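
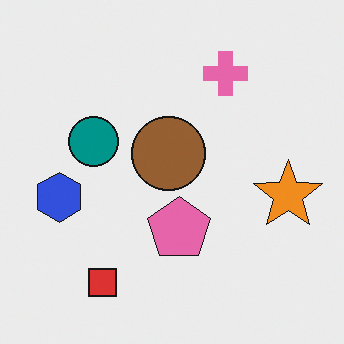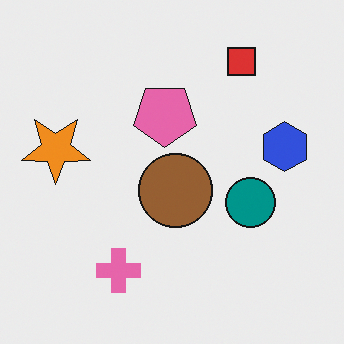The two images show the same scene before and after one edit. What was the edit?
It was rotated 180°.

The red square sits in the bottom-left of the first image and the top-right of the second — consistent with a whole-image 180° rotation.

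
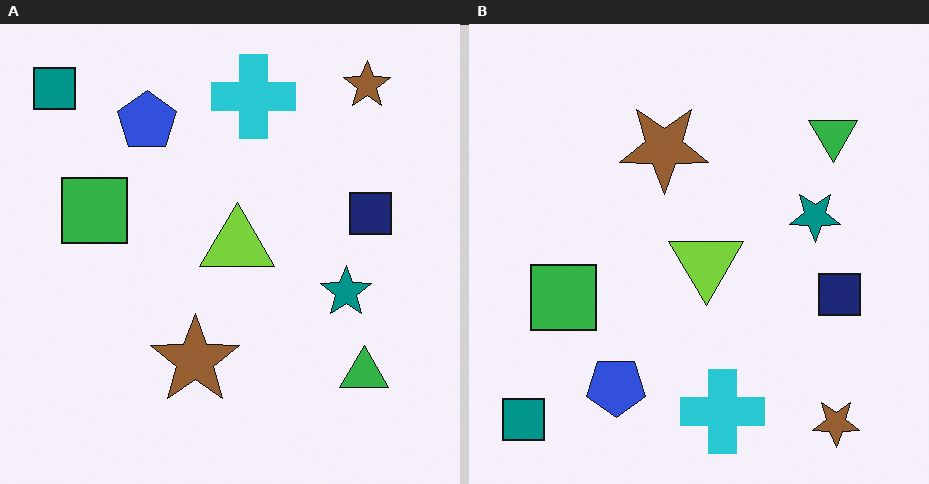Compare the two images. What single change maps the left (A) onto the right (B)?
This is the original image flipped vertically (top ↔ bottom).

The teal square is in the top-left of the left (A) image and the bottom-left of the right (B) — shapes on opposite sides of the horizontal midline have swapped in a mirror flip.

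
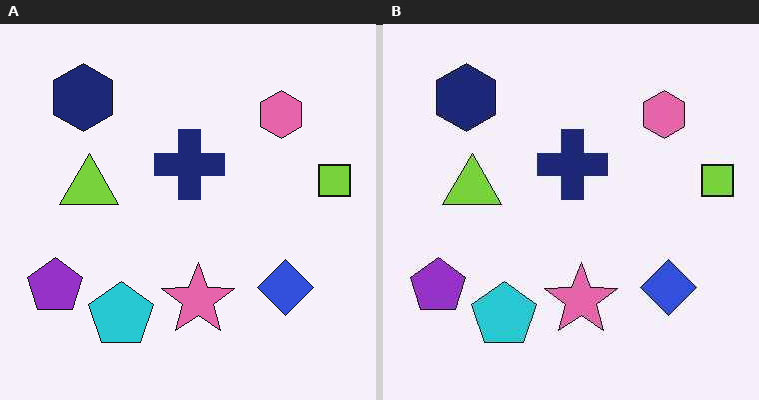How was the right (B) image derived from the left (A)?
The image was given moderate JPEG compression.

Blocky 8×8 compression artifacts appear around shape edges and the flat background shows ringing — characteristic JPEG degradation.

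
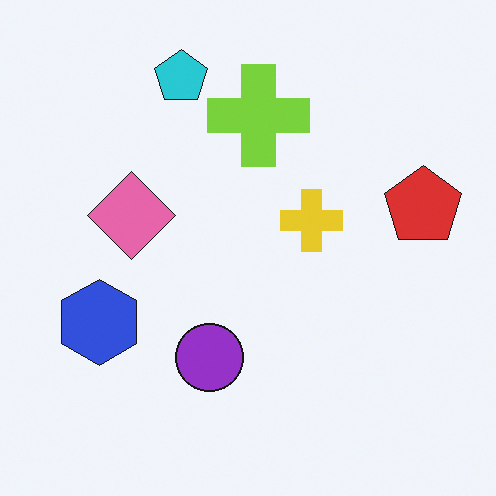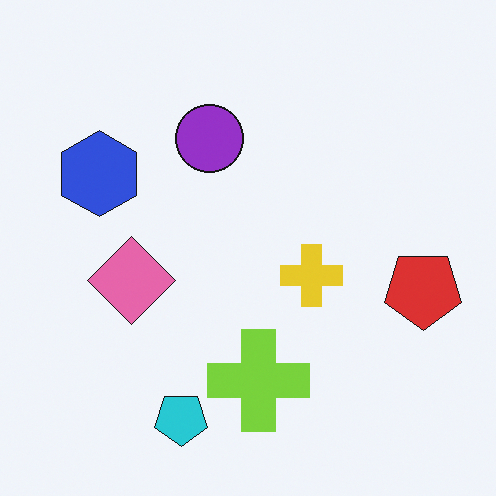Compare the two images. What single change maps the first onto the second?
The transformation is: flipped vertically (top ↔ bottom).

The cyan pentagon is in the top of the first image and the bottom of the second — shapes on opposite sides of the horizontal midline have swapped in a mirror flip.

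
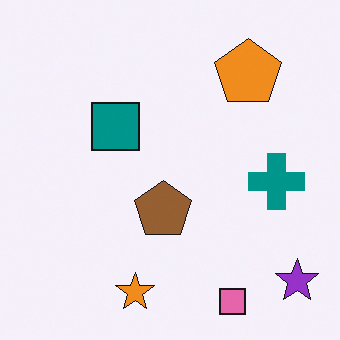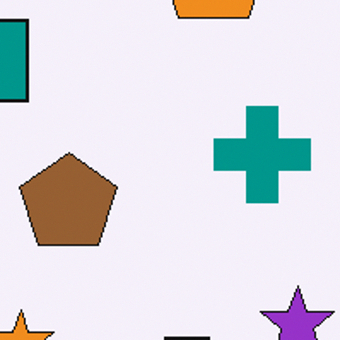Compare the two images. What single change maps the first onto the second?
It was cropped tightly and scaled back up.

The visible shapes are larger and the field of view is narrower; shapes near the original edges may be partly or wholly outside the frame — a crop-and-rescale.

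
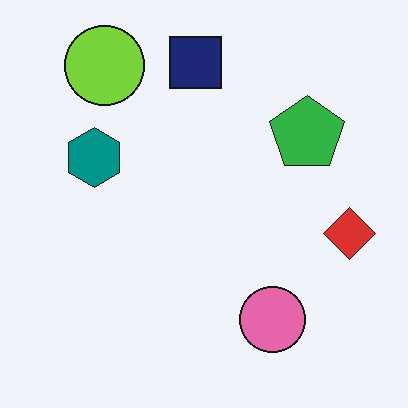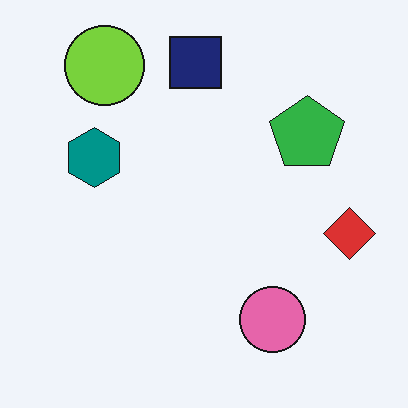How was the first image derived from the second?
This is the original image JPEG-compressed with visible artifacts.

Blocky 8×8 compression artifacts appear around shape edges and the flat background shows ringing — characteristic JPEG degradation.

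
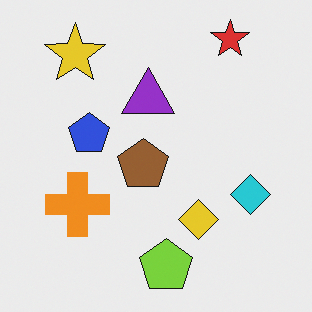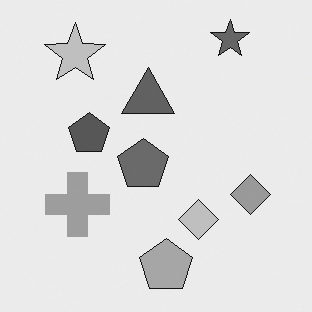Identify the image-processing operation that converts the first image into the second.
The image was converted to grayscale.

All color is removed — every shape is now a shade of grey.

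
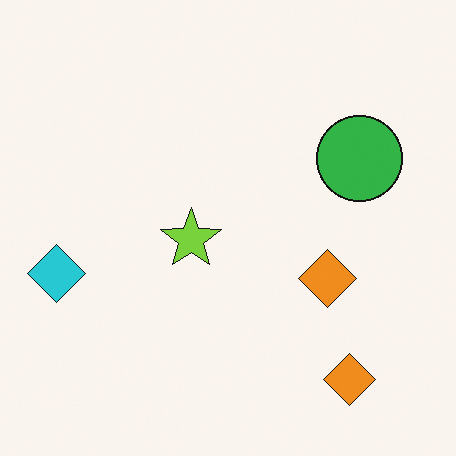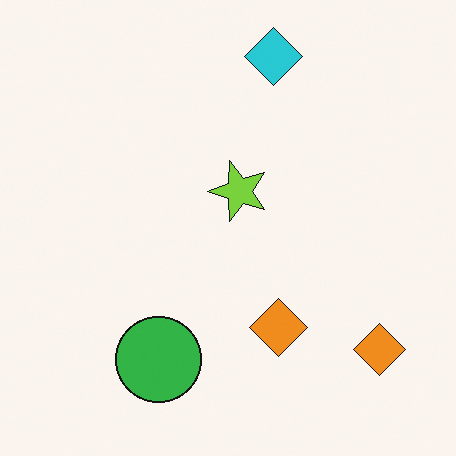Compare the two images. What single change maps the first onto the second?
The transformation is: transposed (reflected across the top-left ↔ bottom-right diagonal).

Shapes have swapped their row and column positions — what was in the top-right is now in the bottom-left — a diagonal reflection.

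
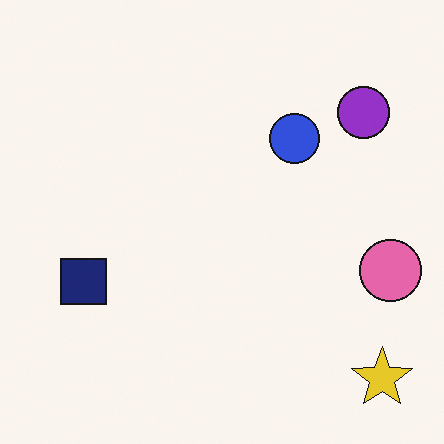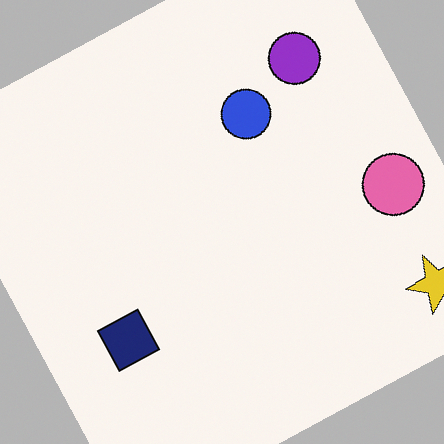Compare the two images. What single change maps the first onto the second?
The second image is the first rotated counter-clockwise by a moderate amount.

Every shape is tilted by the same angle and the image corners show triangular fill wedges — a whole-image rotation by a non-right angle.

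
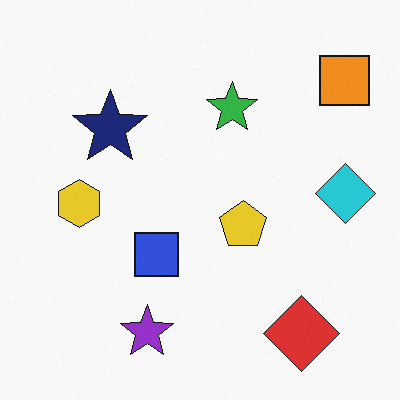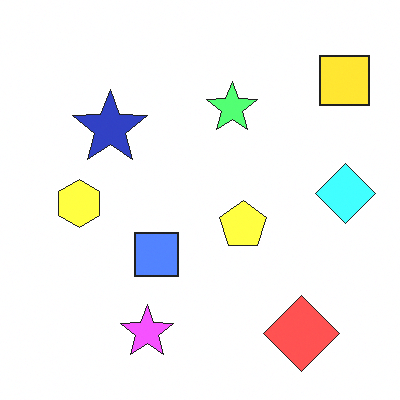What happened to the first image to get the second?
The transformation is: brightened a lot.

Every pixel — background and shapes alike — is uniformly brightened.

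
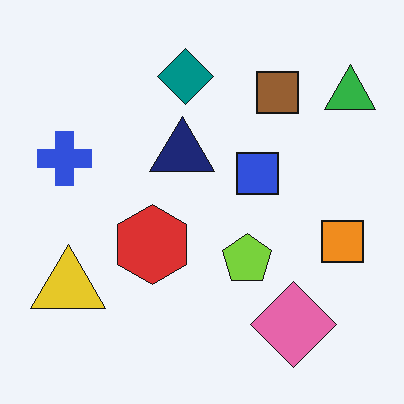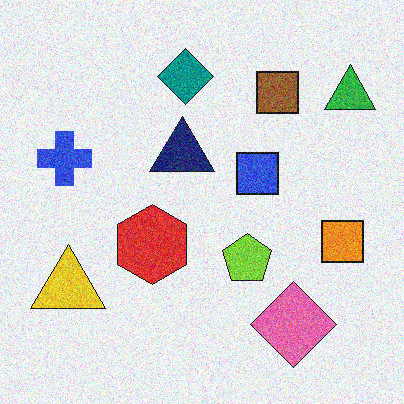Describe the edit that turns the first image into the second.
The image was degraded with visible gaussian noise.

Random speckle covers the whole image, including the flat background.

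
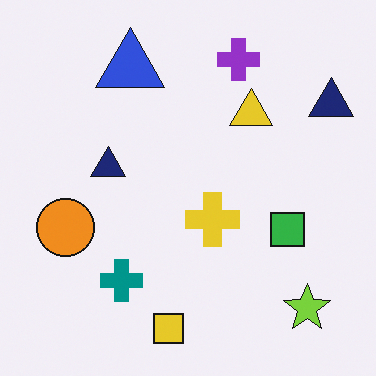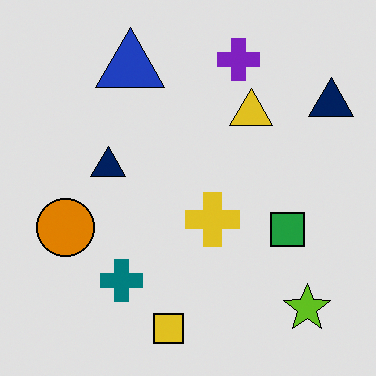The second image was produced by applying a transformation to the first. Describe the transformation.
This is the original image posterized to a reduced palette.

Each flat color has snapped to a coarser quantized level — most visibly, the near-white background has dropped to a flat grey.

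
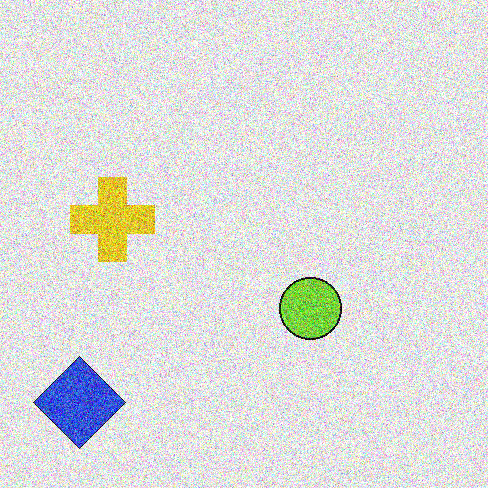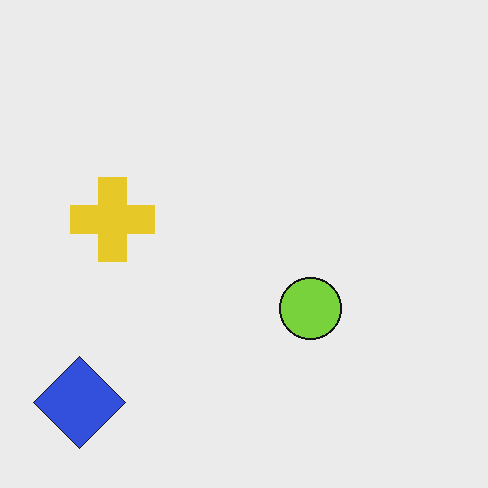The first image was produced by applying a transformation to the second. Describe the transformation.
The image was degraded with a thick layer of grain.

Random speckle covers the whole image, including the flat background.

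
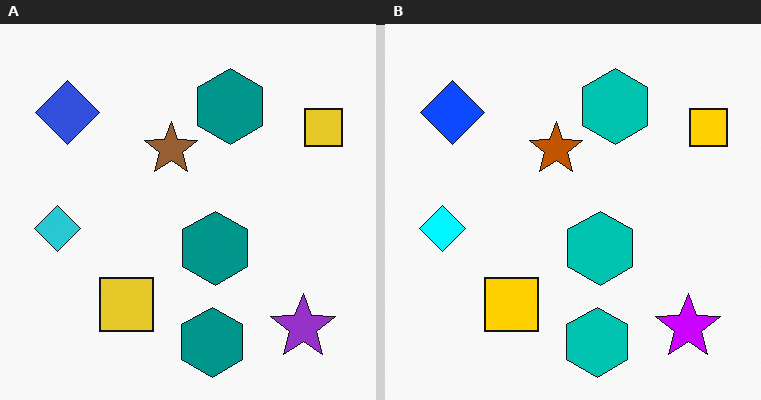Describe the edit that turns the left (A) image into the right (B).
Made much more vivid (saturation change).

All colors are more vivid — a global saturation change.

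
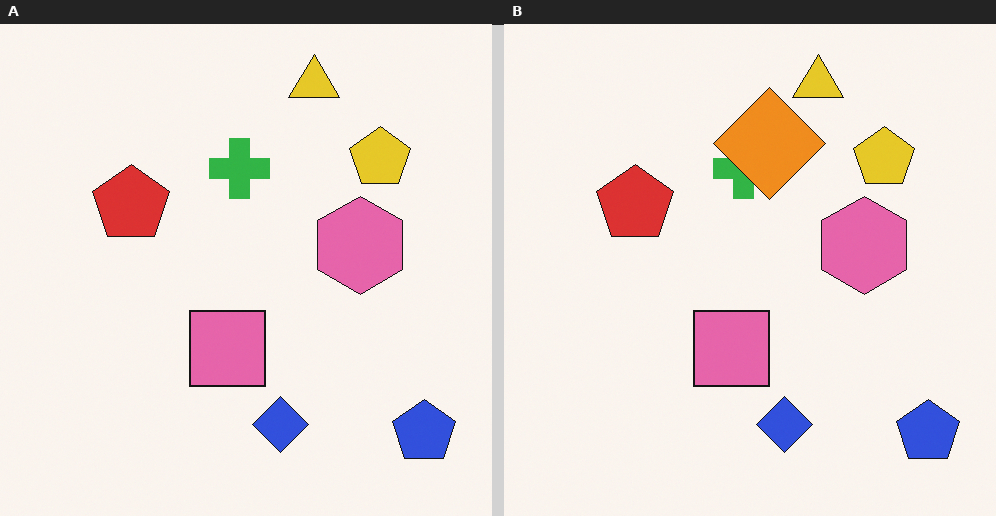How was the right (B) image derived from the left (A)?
The right (B) image is the left (A) overlaid with an additional orange diamond.

An orange diamond appears in the right (B) image that is absent from the left (A).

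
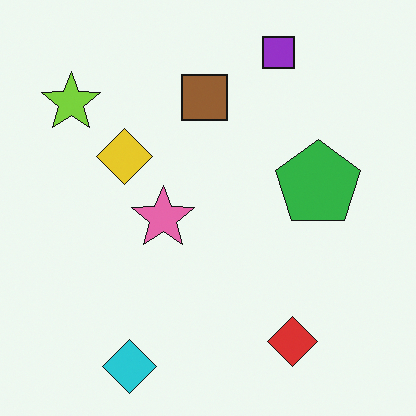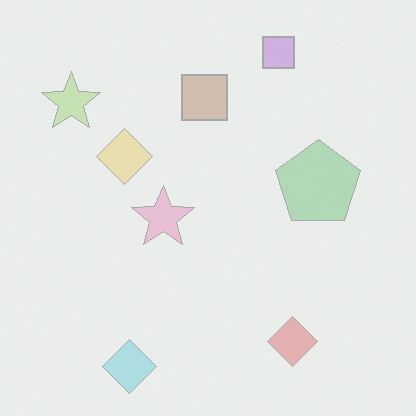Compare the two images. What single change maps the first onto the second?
The second image is the first given much lower contrast.

Tones are pushed toward mid-grey across the whole image — a global contrast change.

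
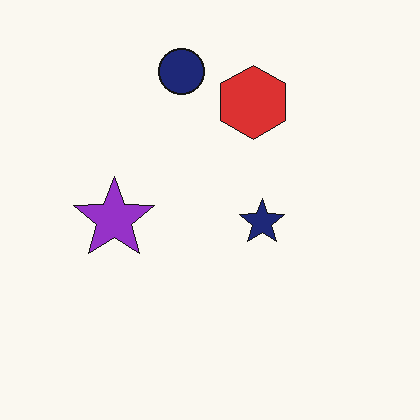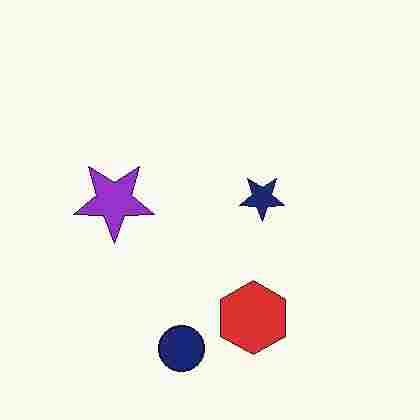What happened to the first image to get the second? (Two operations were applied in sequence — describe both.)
It was flipped vertically (top ↔ bottom), then heavily JPEG-compressed with obvious blocking artifacts.

The navy circle is in the top of the first image and the bottom of the second — shapes on opposite sides of the horizontal midline have swapped in a mirror flip. Blocky 8×8 compression artifacts appear around shape edges and the flat background shows ringing — characteristic JPEG degradation.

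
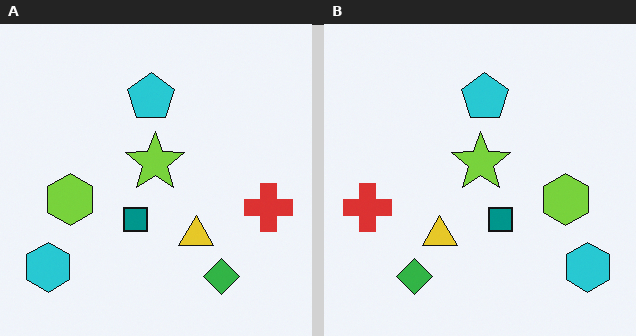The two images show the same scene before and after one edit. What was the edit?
The image was flipped horizontally (left ↔ right).

The red cross is in the right of the left (A) image and the left of the right (B) — shapes on opposite sides of the vertical midline have swapped in a mirror flip.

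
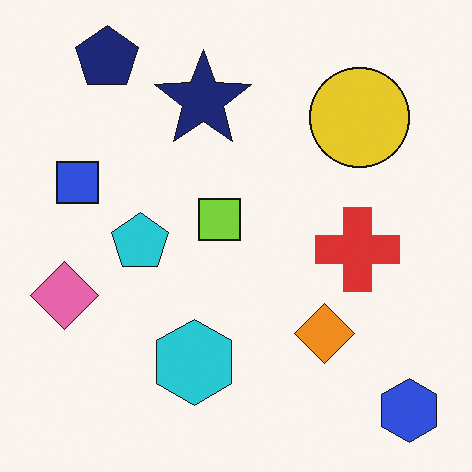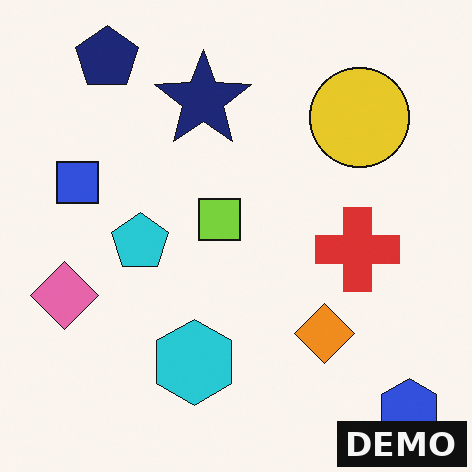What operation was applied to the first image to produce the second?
Watermarked with the text "DEMO" in the lower-right corner.

A dark label reading "DEMO" appears in the lower-right corner.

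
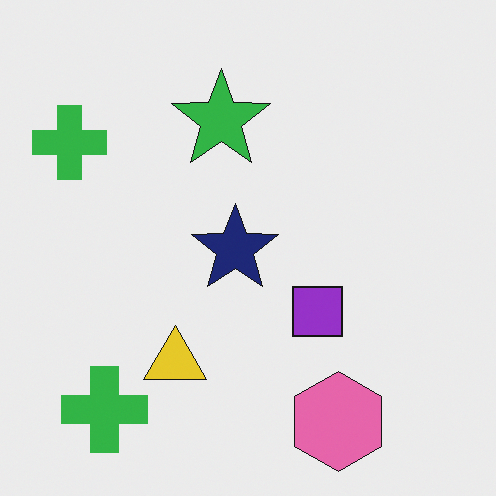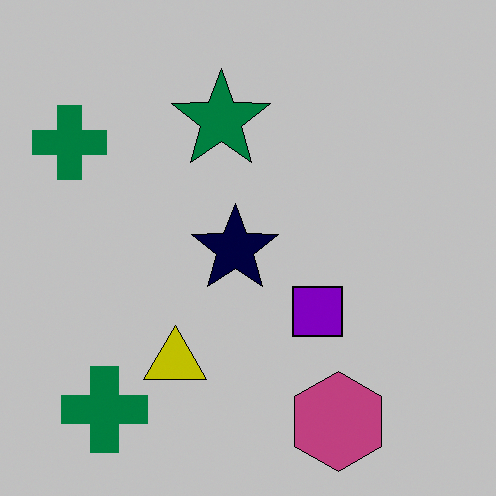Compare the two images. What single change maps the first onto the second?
The second image is the first aggressively posterized.

Each flat color has snapped to a coarser quantized level — most visibly, the near-white background has dropped to a flat grey.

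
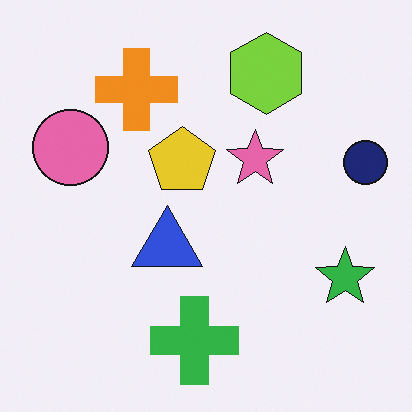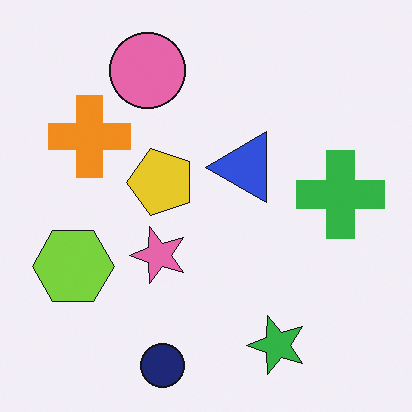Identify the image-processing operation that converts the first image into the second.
The image was transposed (reflected across the top-left ↔ bottom-right diagonal).

Shapes have swapped their row and column positions — what was in the top-right is now in the bottom-left — a diagonal reflection.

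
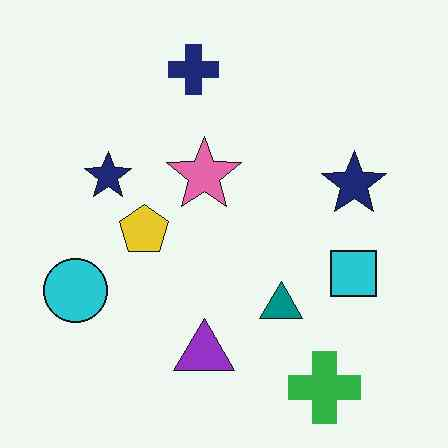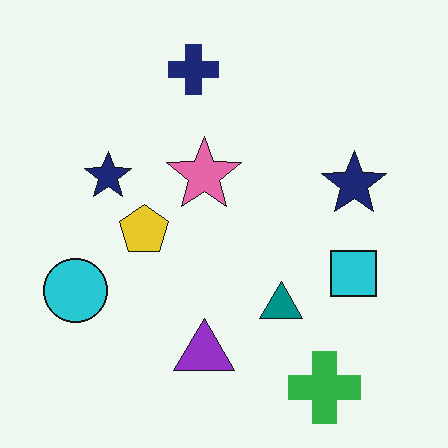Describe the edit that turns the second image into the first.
The first image is the second JPEG-compressed with visible artifacts.

Blocky 8×8 compression artifacts appear around shape edges and the flat background shows ringing — characteristic JPEG degradation.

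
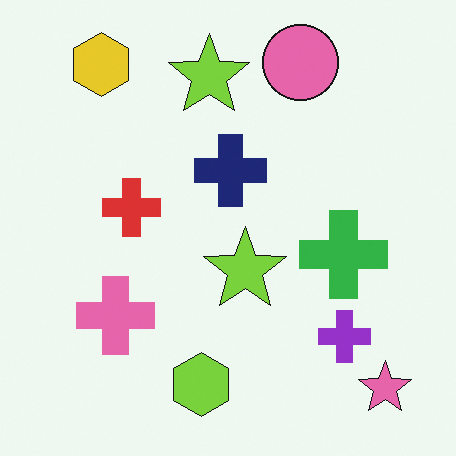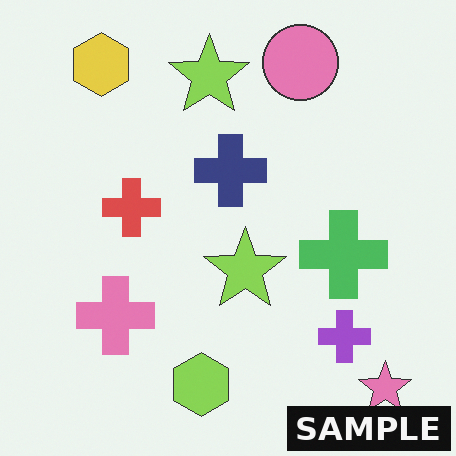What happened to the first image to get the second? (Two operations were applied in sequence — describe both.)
The image was given slightly reduced contrast, then watermarked with the text "SAMPLE" in the lower-right corner.

Tones are pushed toward mid-grey across the whole image — a global contrast change. A dark label reading "SAMPLE" appears in the lower-right corner.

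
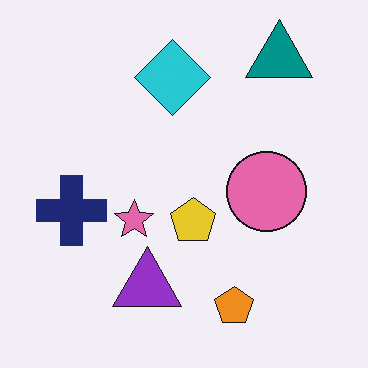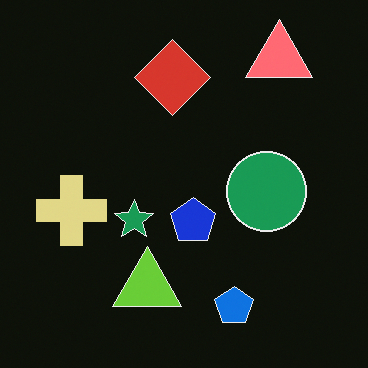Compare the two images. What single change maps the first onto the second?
The image was color-inverted (negative).

The light background has become dark and every shape's color is its complement — a photographic negative.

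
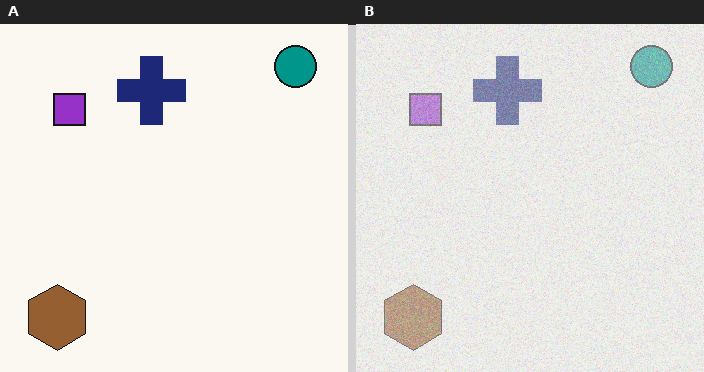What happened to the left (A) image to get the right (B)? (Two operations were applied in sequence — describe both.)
This is the original image degraded with heavy additive noise, then given much lower contrast.

Random speckle covers the whole image, including the flat background. Tones are pushed toward mid-grey across the whole image — a global contrast change.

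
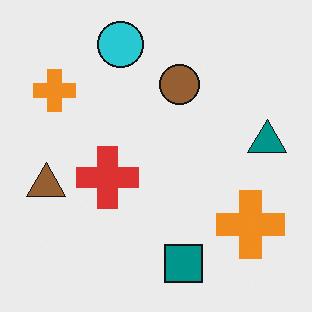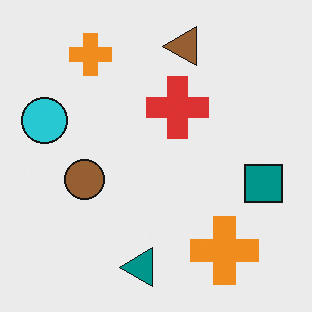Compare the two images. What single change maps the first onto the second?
This is the original image transposed (reflected across the top-left ↔ bottom-right diagonal).

Shapes have swapped their row and column positions — what was in the top-right is now in the bottom-left — a diagonal reflection.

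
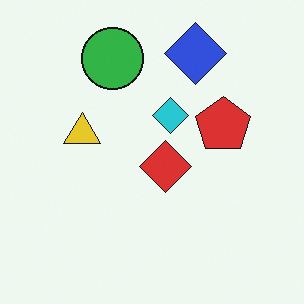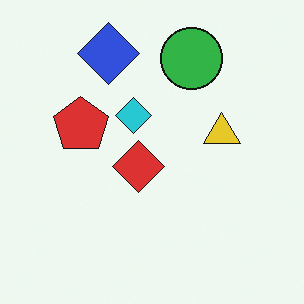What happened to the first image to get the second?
The second image is the first flipped horizontally (left ↔ right).

The red pentagon is in the right of the first image and the left of the second — shapes on opposite sides of the vertical midline have swapped in a mirror flip.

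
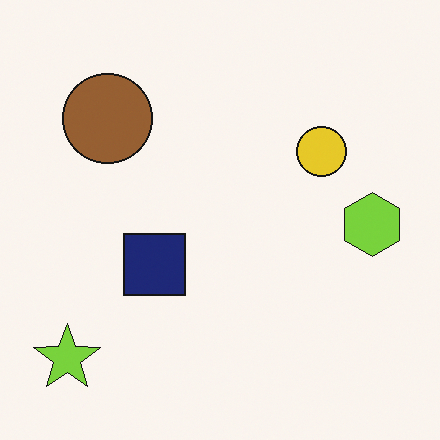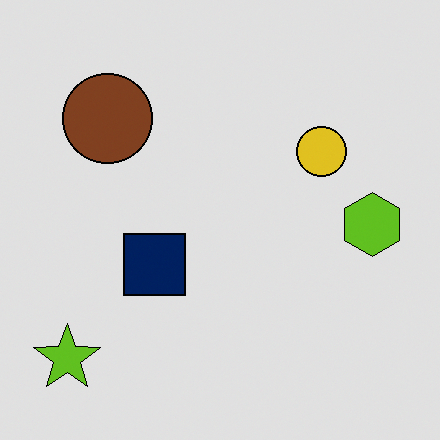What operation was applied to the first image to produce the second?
This is the original image moderately posterized.

Each flat color has snapped to a coarser quantized level — most visibly, the near-white background has dropped to a flat grey.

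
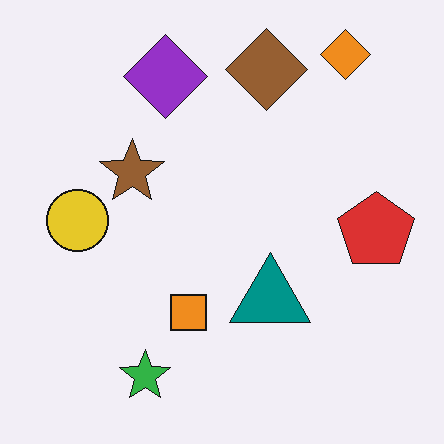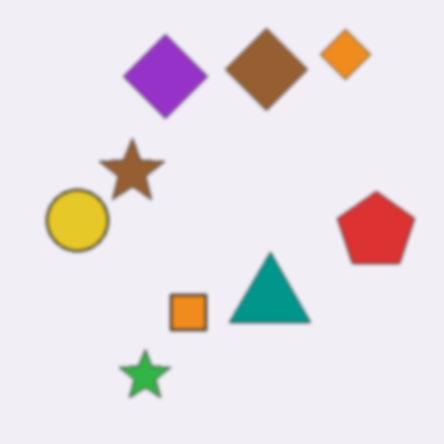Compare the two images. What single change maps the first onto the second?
The transformation is: given a subtle gaussian blur.

Shape edges and outlines are uniformly softened across the whole image.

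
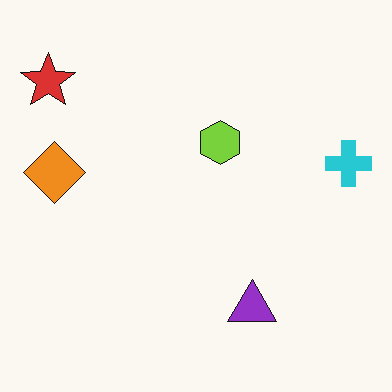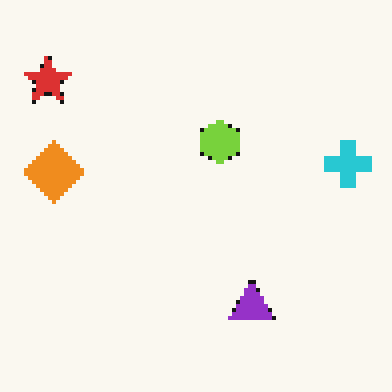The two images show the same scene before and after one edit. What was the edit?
The second image is the first lightly pixelated (a mild mosaic effect).

Shapes are reduced to large square blocks; fine edges and outlines are lost — a downscale-then-upscale (mosaic) effect.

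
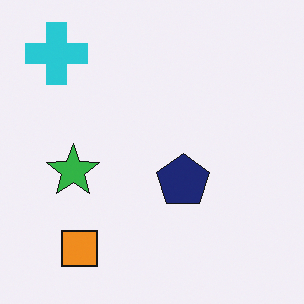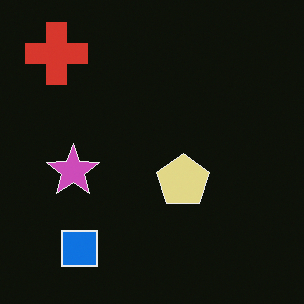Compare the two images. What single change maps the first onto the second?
This is the original image color-inverted (negative).

The light background has become dark and every shape's color is its complement — a photographic negative.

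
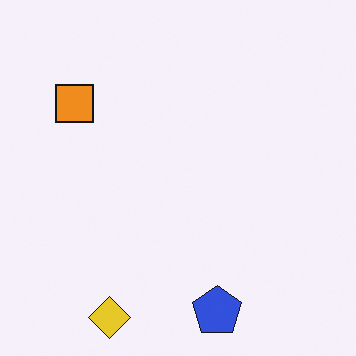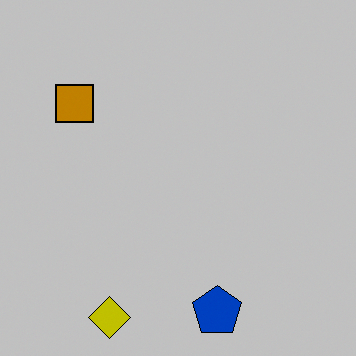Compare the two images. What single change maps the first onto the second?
The transformation is: aggressively posterized.

Each flat color has snapped to a coarser quantized level — most visibly, the near-white background has dropped to a flat grey.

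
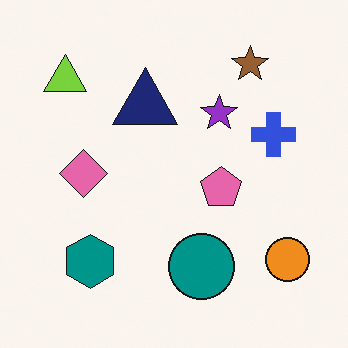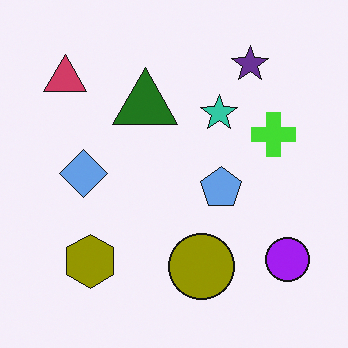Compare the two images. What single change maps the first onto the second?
This is the original image hue-shifted by a large amount.

Every shape's color has rotated by the same amount around the hue wheel — a uniform hue shift.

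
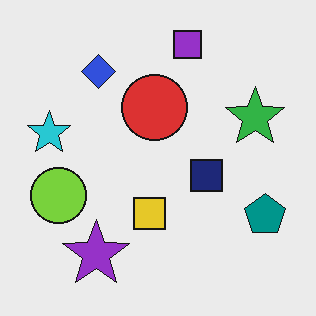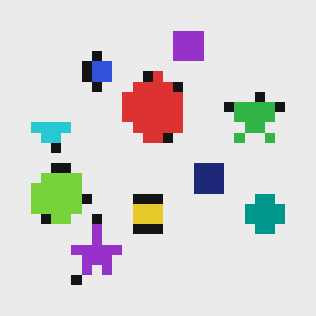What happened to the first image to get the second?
This is the original image heavily pixelated into large blocks.

Shapes are reduced to large square blocks; fine edges and outlines are lost — a downscale-then-upscale (mosaic) effect.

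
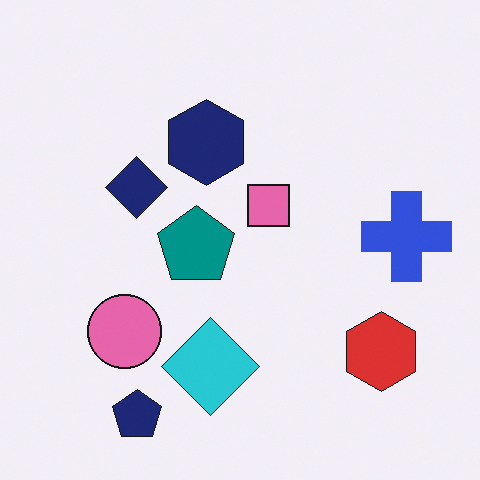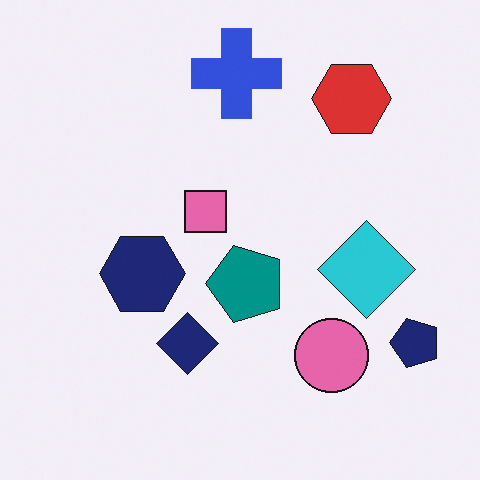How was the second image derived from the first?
It was rotated 90° counter-clockwise.

The navy pentagon sits in the bottom-left of the first image and the bottom-right of the second — consistent with a whole-image 90° counter-clockwise rotation.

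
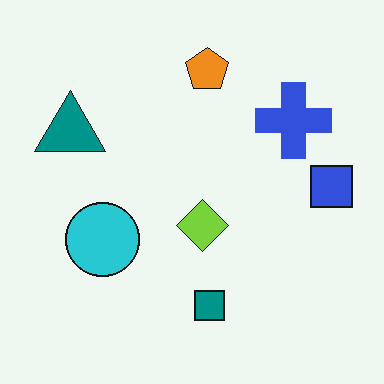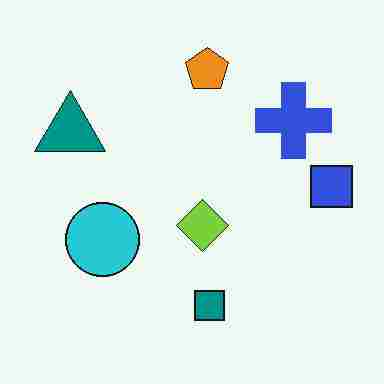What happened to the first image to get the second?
The second image is the first heavily JPEG-compressed with obvious blocking artifacts.

Blocky 8×8 compression artifacts appear around shape edges and the flat background shows ringing — characteristic JPEG degradation.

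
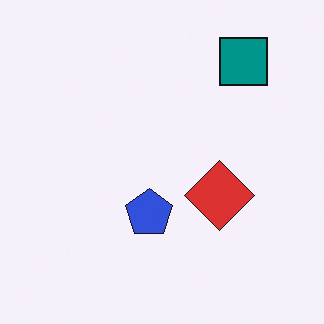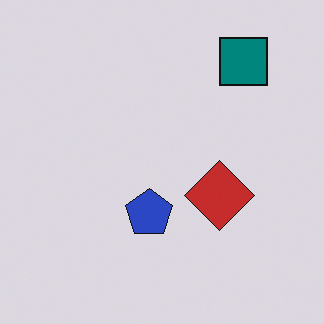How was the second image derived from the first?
The image was darkened a little.

Every pixel — background and shapes alike — is uniformly darkened.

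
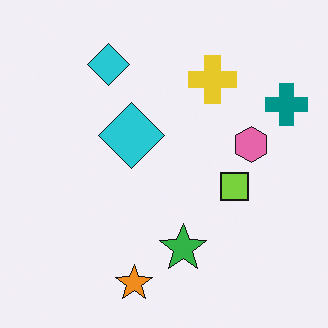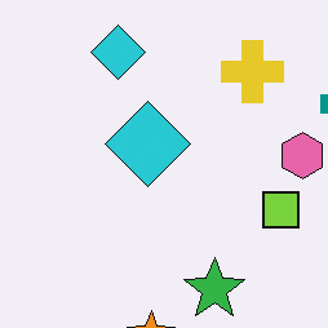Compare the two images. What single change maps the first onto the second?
The image was cropped slightly and scaled back up.

The visible shapes are larger and the field of view is narrower; shapes near the original edges may be partly or wholly outside the frame — a crop-and-rescale.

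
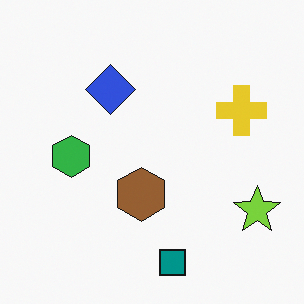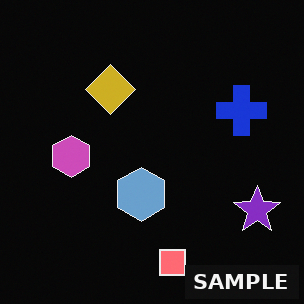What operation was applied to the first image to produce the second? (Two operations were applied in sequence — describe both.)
The transformation is: color-inverted (negative), then watermarked with the text "SAMPLE" in the lower-right corner.

The light background has become dark and every shape's color is its complement — a photographic negative. A dark label reading "SAMPLE" appears in the lower-right corner.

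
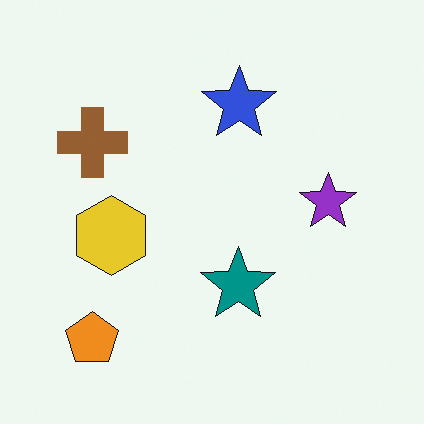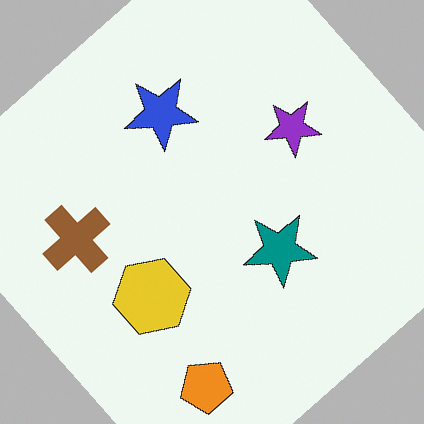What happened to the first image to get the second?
The second image is the first rotated counter-clockwise by a large amount — several tens of degrees.

Every shape is tilted by the same angle and the image corners show triangular fill wedges — a whole-image rotation by a non-right angle.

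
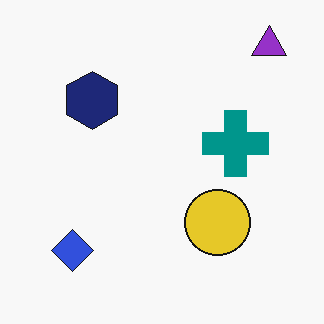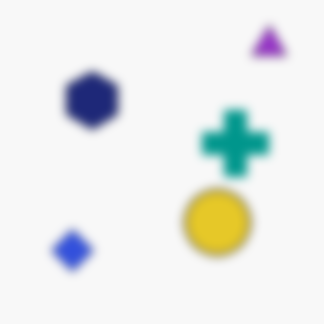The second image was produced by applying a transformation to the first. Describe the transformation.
This is the original image heavily blurred.

Shape edges and outlines are uniformly softened across the whole image.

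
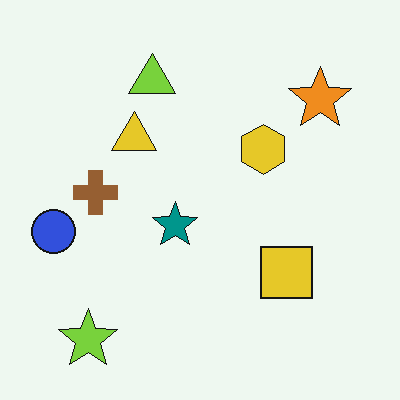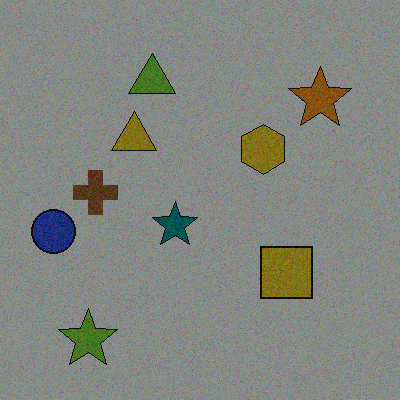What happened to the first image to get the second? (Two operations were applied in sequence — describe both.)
It was degraded with visible gaussian noise, then substantially darkened.

Random speckle covers the whole image, including the flat background. Every pixel — background and shapes alike — is uniformly darkened.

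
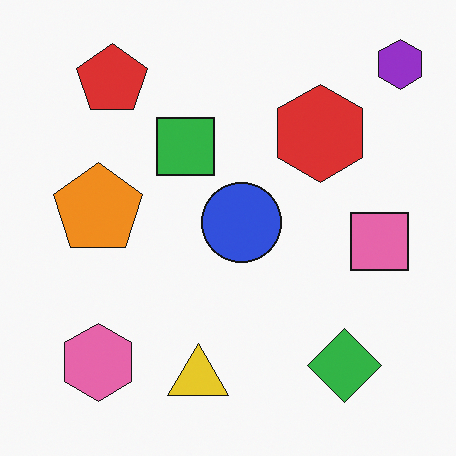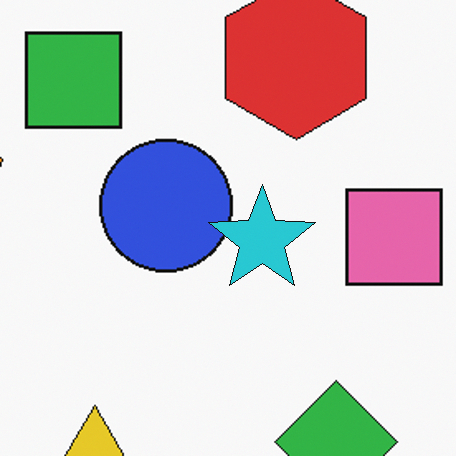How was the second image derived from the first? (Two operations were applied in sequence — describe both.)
This is the original image cropped tightly and scaled back up, then overlaid with an additional cyan star.

The visible shapes are larger and the field of view is narrower; shapes near the original edges may be partly or wholly outside the frame — a crop-and-rescale. A cyan star appears in the second image that is absent from the first.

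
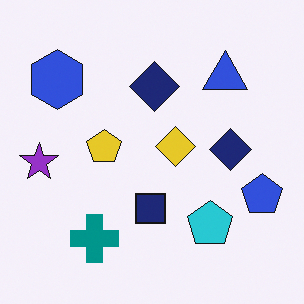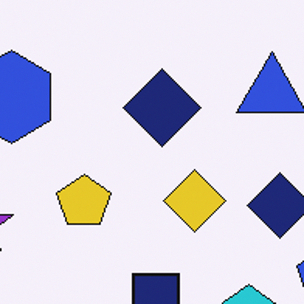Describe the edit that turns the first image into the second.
The second image is the first cropped to a modestly smaller region and rescaled.

The visible shapes are larger and the field of view is narrower; shapes near the original edges may be partly or wholly outside the frame — a crop-and-rescale.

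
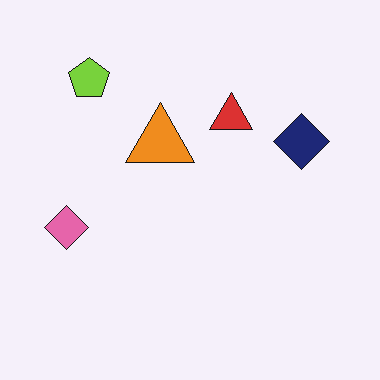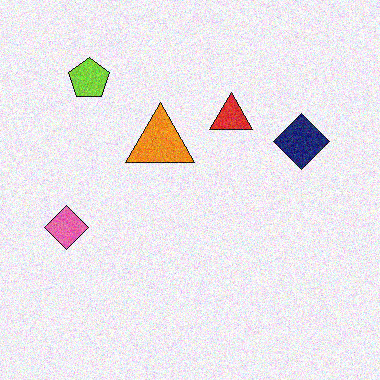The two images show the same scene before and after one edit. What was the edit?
The transformation is: degraded with visible gaussian noise.

Random speckle covers the whole image, including the flat background.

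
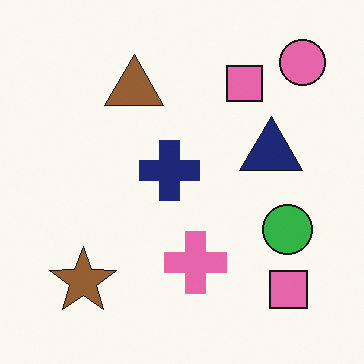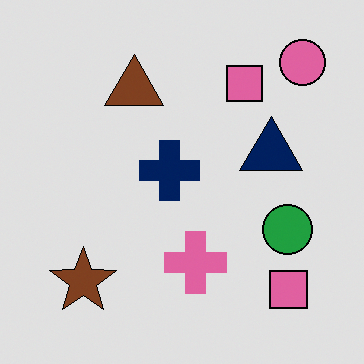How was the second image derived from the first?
The image was posterized to a reduced palette.

Each flat color has snapped to a coarser quantized level — most visibly, the near-white background has dropped to a flat grey.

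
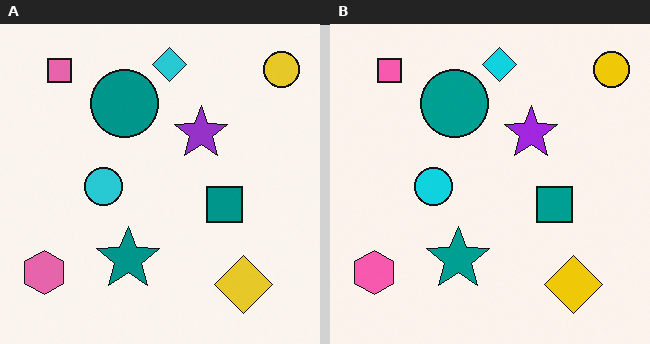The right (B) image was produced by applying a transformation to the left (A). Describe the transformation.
The right (B) image is the left (A) slightly oversaturated.

All colors are more vivid — a global saturation change.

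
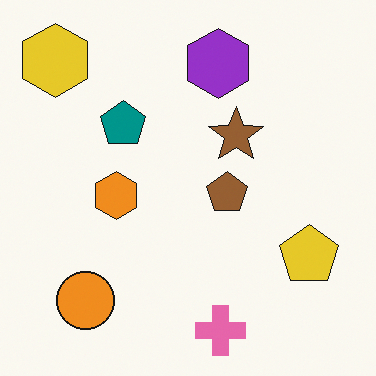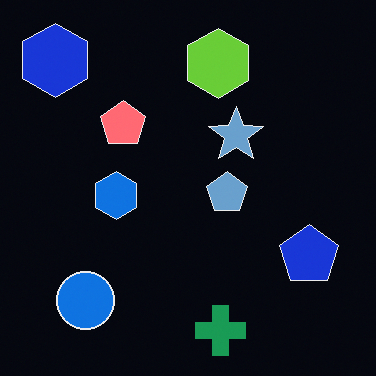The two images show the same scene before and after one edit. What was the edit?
The transformation is: color-inverted (negative).

The light background has become dark and every shape's color is its complement — a photographic negative.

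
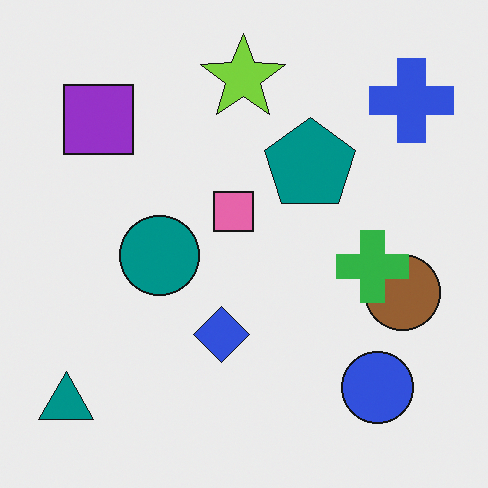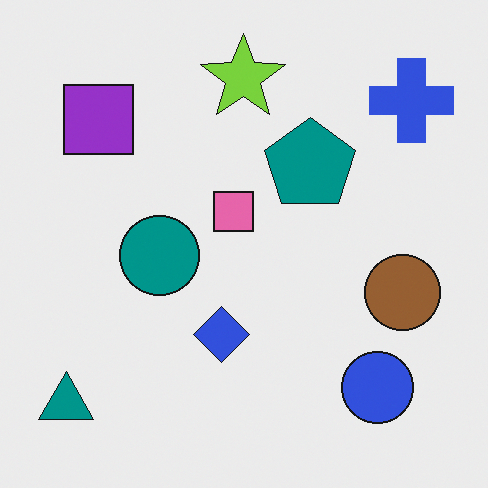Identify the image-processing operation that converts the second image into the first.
Overlaid with an additional green cross.

A green cross appears in the first image that is absent from the second.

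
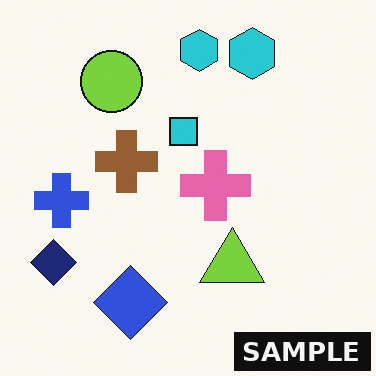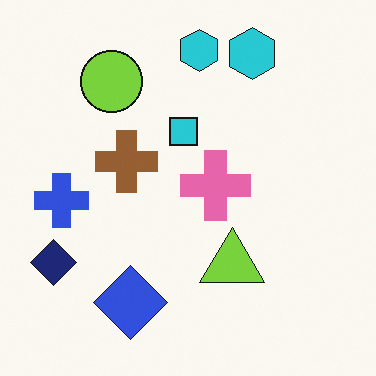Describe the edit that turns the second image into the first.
The first image is the second watermarked with the text "SAMPLE" in the lower-right corner.

A dark label reading "SAMPLE" appears in the lower-right corner.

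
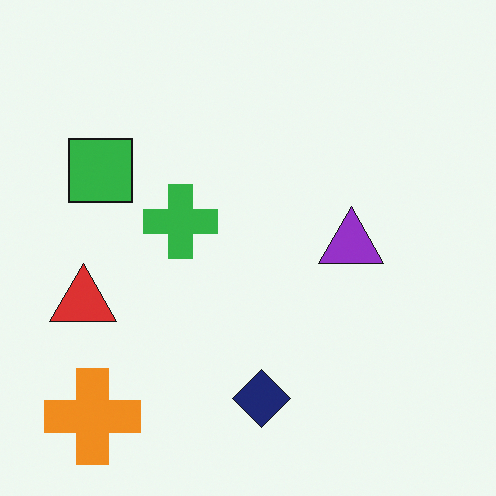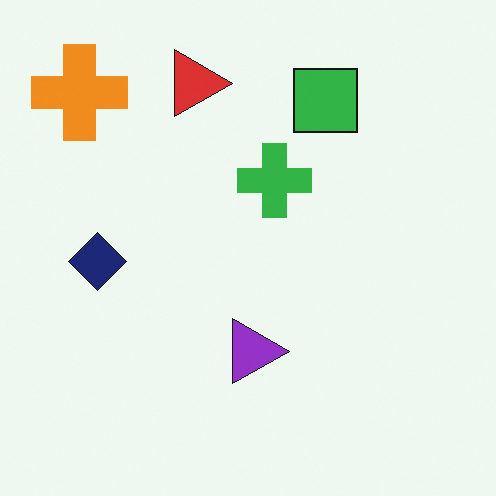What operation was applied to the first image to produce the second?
It was rotated 90° clockwise.

The orange cross sits in the bottom-left of the first image and the top-left of the second — consistent with a whole-image 90° clockwise rotation.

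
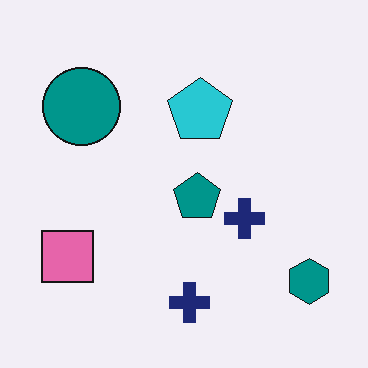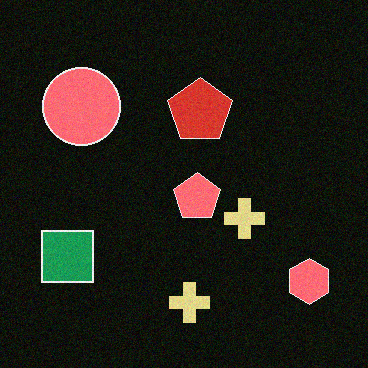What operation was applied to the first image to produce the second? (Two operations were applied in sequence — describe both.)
This is the original image color-inverted (negative), then degraded with a light layer of grain.

The light background has become dark and every shape's color is its complement — a photographic negative. Random speckle covers the whole image, including the flat background.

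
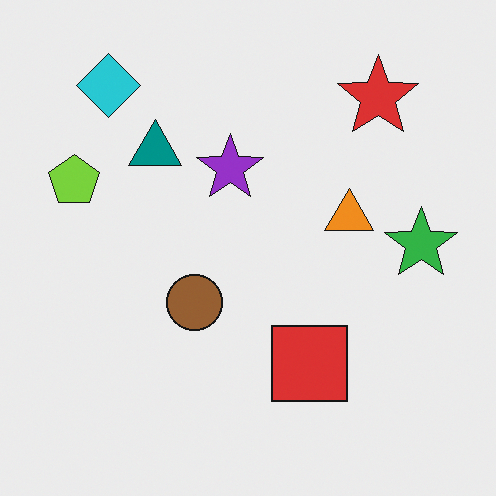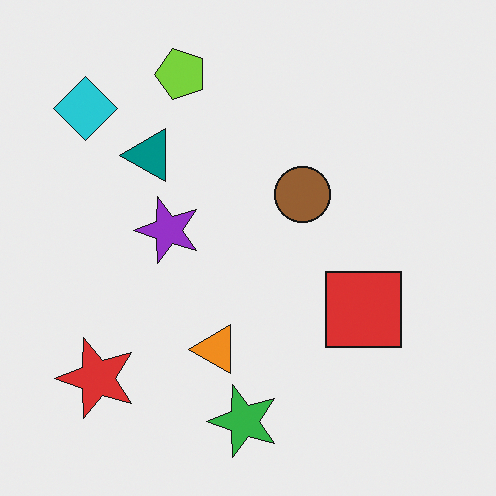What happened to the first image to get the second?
The image was transposed (reflected across the top-left ↔ bottom-right diagonal).

Shapes have swapped their row and column positions — what was in the top-right is now in the bottom-left — a diagonal reflection.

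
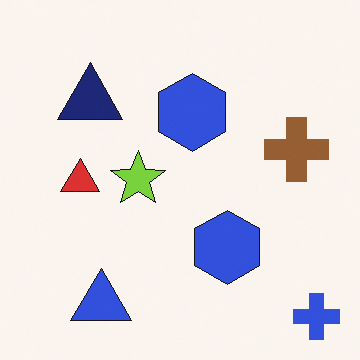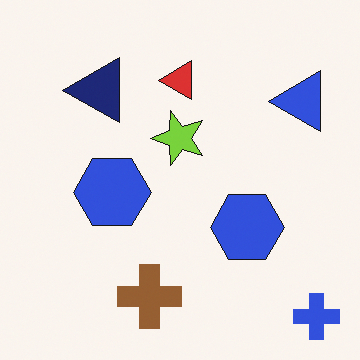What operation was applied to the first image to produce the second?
This is the original image transposed (reflected across the top-left ↔ bottom-right diagonal).

Shapes have swapped their row and column positions — what was in the top-right is now in the bottom-left — a diagonal reflection.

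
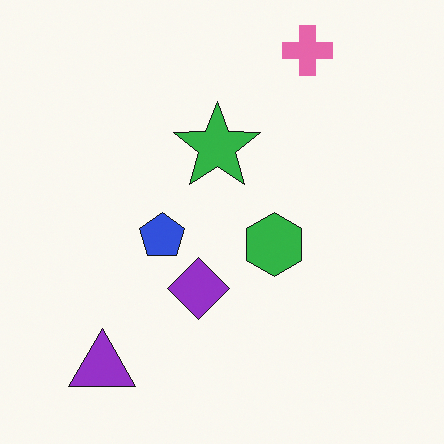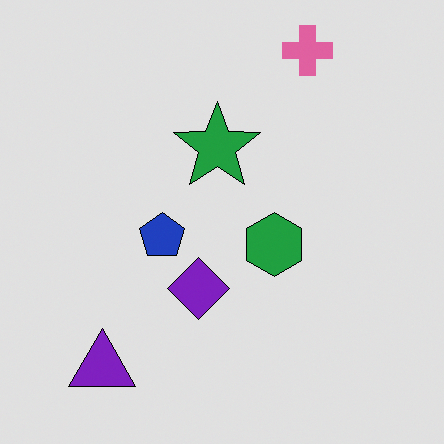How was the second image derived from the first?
Posterized to a reduced palette.

Each flat color has snapped to a coarser quantized level — most visibly, the near-white background has dropped to a flat grey.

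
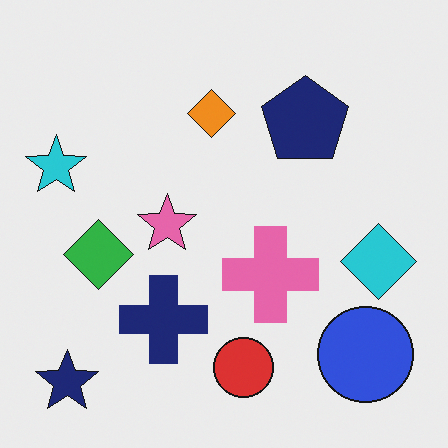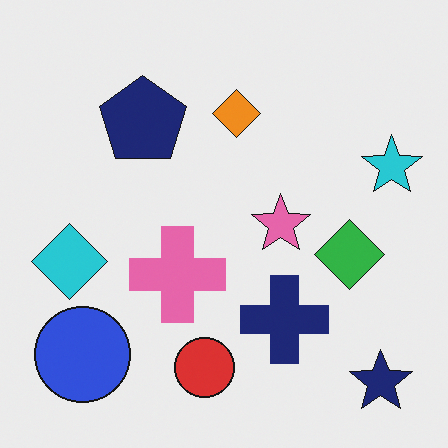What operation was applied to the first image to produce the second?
The second image is the first flipped horizontally (left ↔ right).

The cyan star is in the left of the first image and the right of the second — shapes on opposite sides of the vertical midline have swapped in a mirror flip.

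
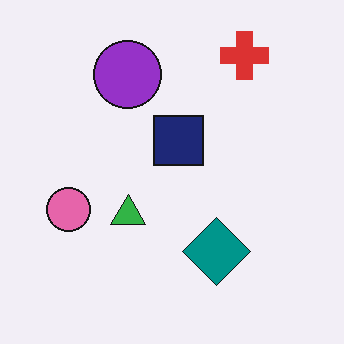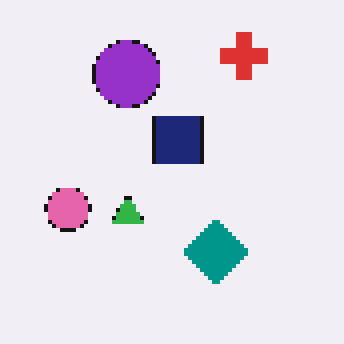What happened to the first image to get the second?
This is the original image mildly pixelated.

Shapes are reduced to large square blocks; fine edges and outlines are lost — a downscale-then-upscale (mosaic) effect.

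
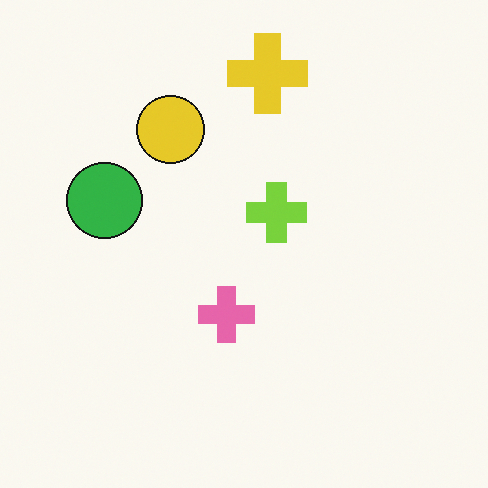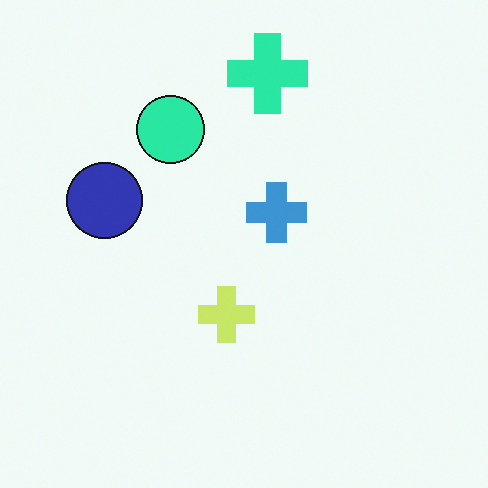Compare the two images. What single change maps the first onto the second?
The second image is the first hue-shifted through roughly a third of the color wheel.

Every shape's color has rotated by the same amount around the hue wheel — a uniform hue shift.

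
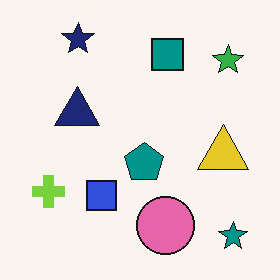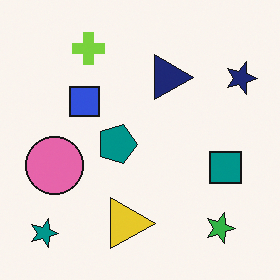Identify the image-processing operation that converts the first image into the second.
Rotated 90° clockwise.

The teal star sits in the bottom-right of the first image and the bottom-left of the second — consistent with a whole-image 90° clockwise rotation.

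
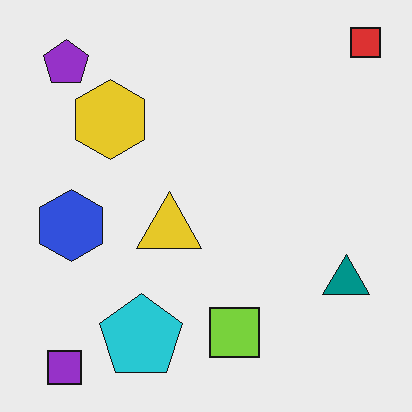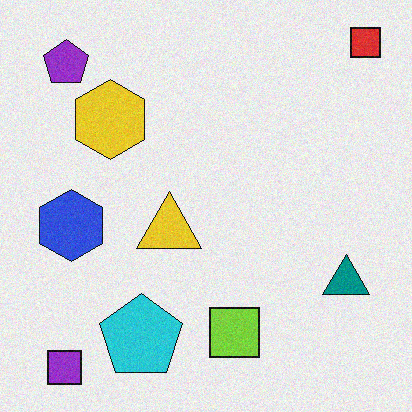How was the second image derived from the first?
It was degraded with subtle gaussian noise.

Random speckle covers the whole image, including the flat background.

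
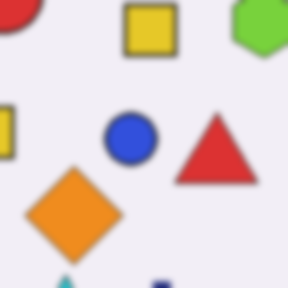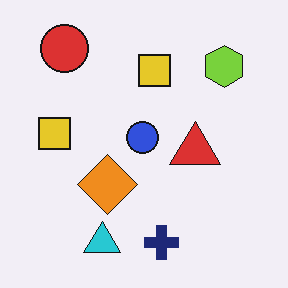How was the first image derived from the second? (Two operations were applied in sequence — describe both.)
It was cropped tightly and scaled back up, then noticeably gaussian-blurred.

The visible shapes are larger and the field of view is narrower; shapes near the original edges may be partly or wholly outside the frame — a crop-and-rescale. Shape edges and outlines are uniformly softened across the whole image.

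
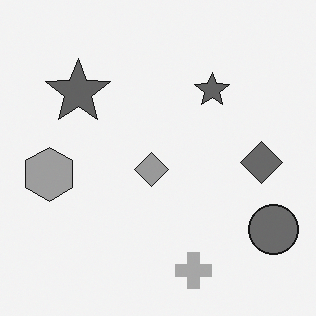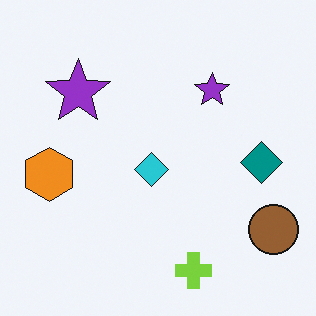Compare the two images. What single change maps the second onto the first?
Converted to grayscale.

All color is removed — every shape is now a shade of grey.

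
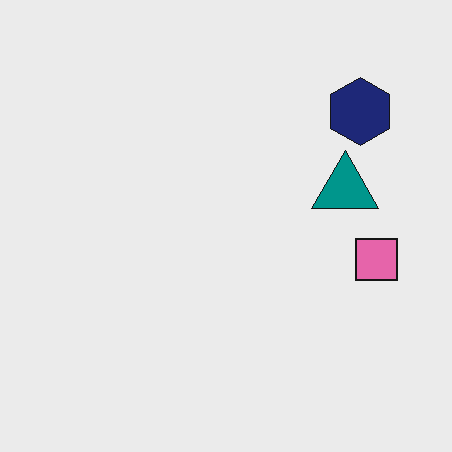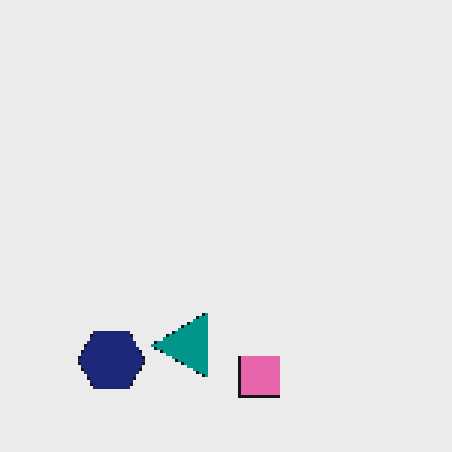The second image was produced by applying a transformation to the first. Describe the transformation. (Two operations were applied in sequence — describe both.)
Transposed (reflected across the top-left ↔ bottom-right diagonal), then mildly pixelated.

Shapes have swapped their row and column positions — what was in the top-right is now in the bottom-left — a diagonal reflection. Shapes are reduced to large square blocks; fine edges and outlines are lost — a downscale-then-upscale (mosaic) effect.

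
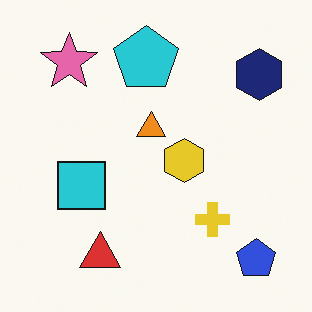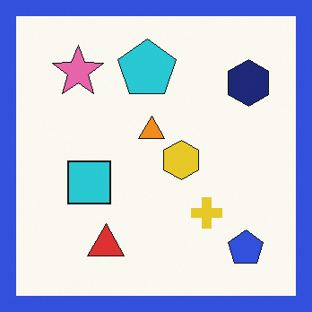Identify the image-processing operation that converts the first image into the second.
The second image is the first framed with a blue border.

A solid blue frame runs around the edge of the second image, with the content slightly shrunk inside it.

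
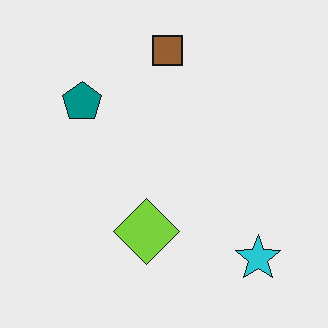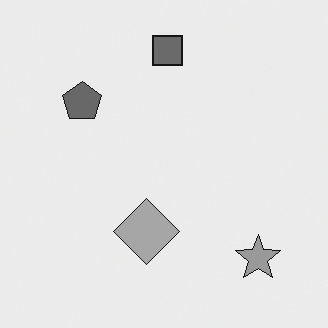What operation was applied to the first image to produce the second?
This is the original image converted to grayscale.

All color is removed — every shape is now a shade of grey.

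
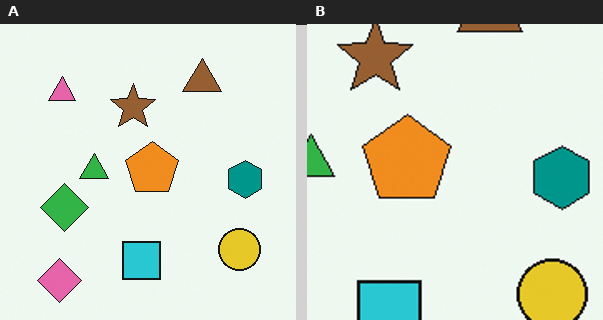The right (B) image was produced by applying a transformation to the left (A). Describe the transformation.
The right (B) image is the left (A) cropped to a noticeably smaller region and rescaled.

The visible shapes are larger and the field of view is narrower; shapes near the original edges may be partly or wholly outside the frame — a crop-and-rescale.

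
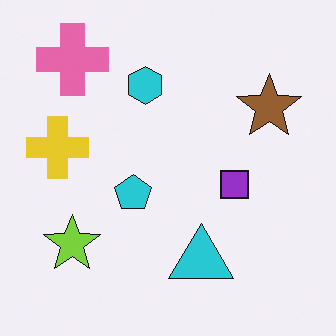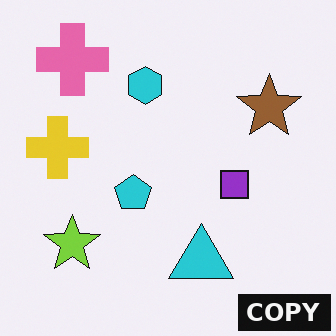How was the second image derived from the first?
This is the original image watermarked with the text "COPY" in the lower-right corner.

A dark label reading "COPY" appears in the lower-right corner.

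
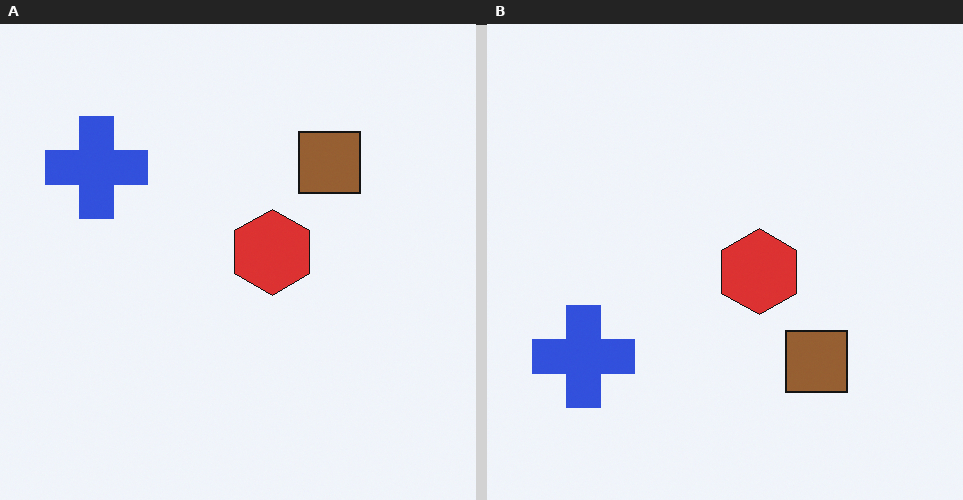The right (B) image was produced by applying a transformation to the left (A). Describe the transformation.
This is the original image flipped vertically (top ↔ bottom).

The brown square is in the top-right of the left (A) image and the bottom-right of the right (B) — shapes on opposite sides of the horizontal midline have swapped in a mirror flip.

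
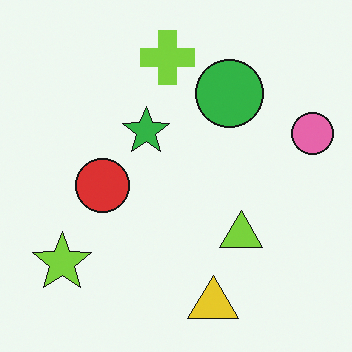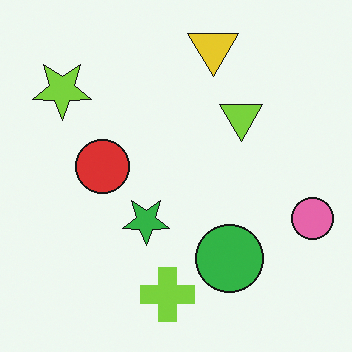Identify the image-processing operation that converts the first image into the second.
Flipped vertically (top ↔ bottom).

The yellow triangle is in the bottom of the first image and the top of the second — shapes on opposite sides of the horizontal midline have swapped in a mirror flip.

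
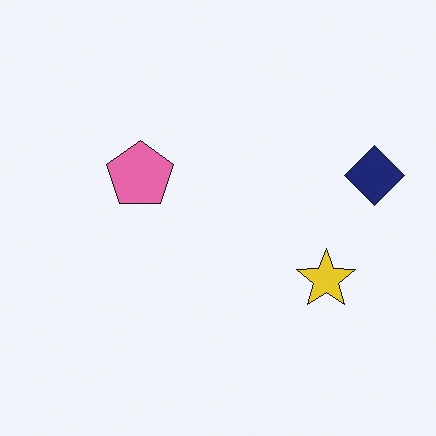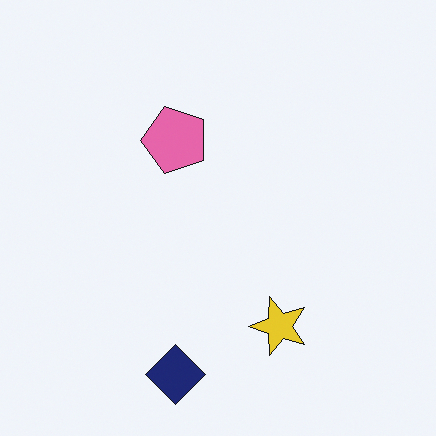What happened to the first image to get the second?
Transposed (reflected across the top-left ↔ bottom-right diagonal).

Shapes have swapped their row and column positions — what was in the top-right is now in the bottom-left — a diagonal reflection.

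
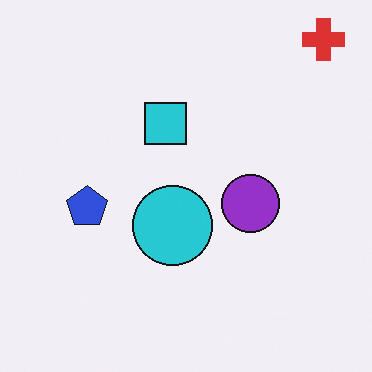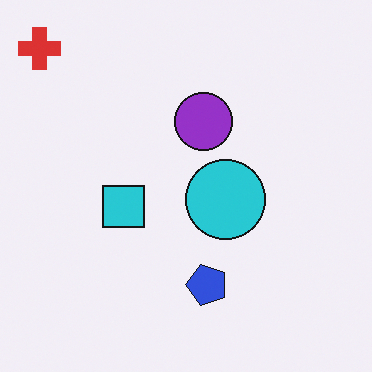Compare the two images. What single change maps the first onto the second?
Rotated 90° counter-clockwise.

The red cross sits in the top-right of the first image and the top-left of the second — consistent with a whole-image 90° counter-clockwise rotation.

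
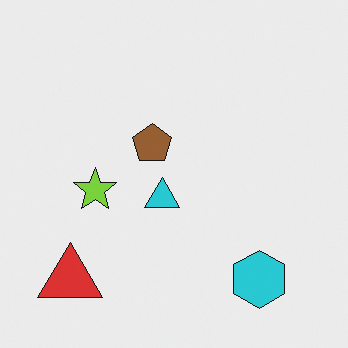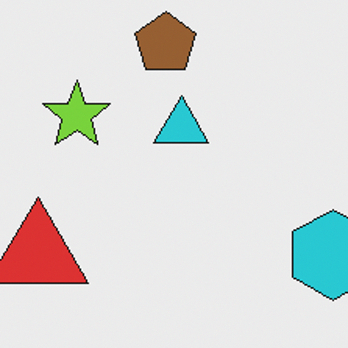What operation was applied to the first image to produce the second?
The image was cropped to a modestly smaller region and rescaled.

The visible shapes are larger and the field of view is narrower; shapes near the original edges may be partly or wholly outside the frame — a crop-and-rescale.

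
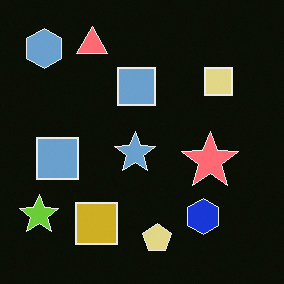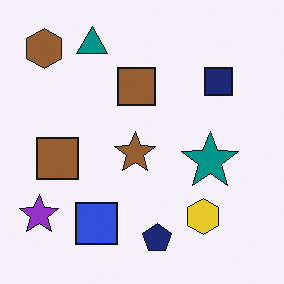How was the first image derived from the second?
It was color-inverted (negative).

The light background has become dark and every shape's color is its complement — a photographic negative.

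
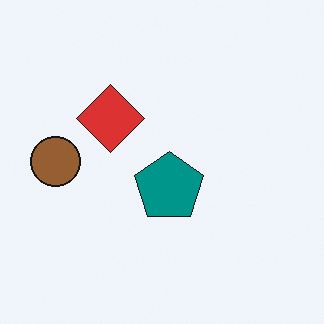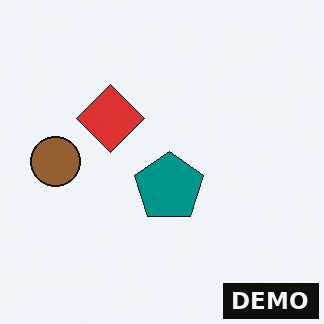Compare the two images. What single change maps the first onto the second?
It was watermarked with the text "DEMO" in the lower-right corner.

A dark label reading "DEMO" appears in the lower-right corner.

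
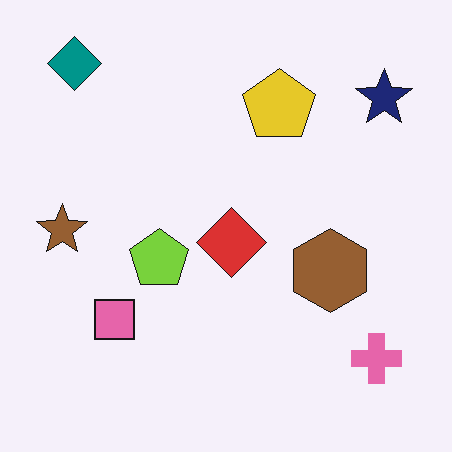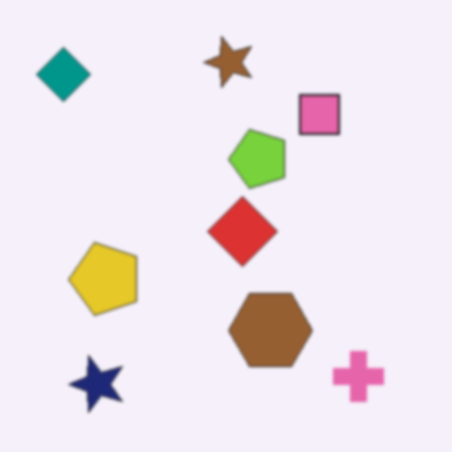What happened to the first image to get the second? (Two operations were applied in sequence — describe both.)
The image was transposed (reflected across the top-left ↔ bottom-right diagonal), then given a subtle gaussian blur.

Shapes have swapped their row and column positions — what was in the top-right is now in the bottom-left — a diagonal reflection. Shape edges and outlines are uniformly softened across the whole image.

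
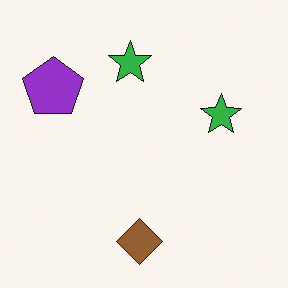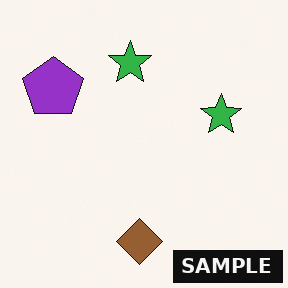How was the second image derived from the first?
The transformation is: watermarked with the text "SAMPLE" in the lower-right corner.

A dark label reading "SAMPLE" appears in the lower-right corner.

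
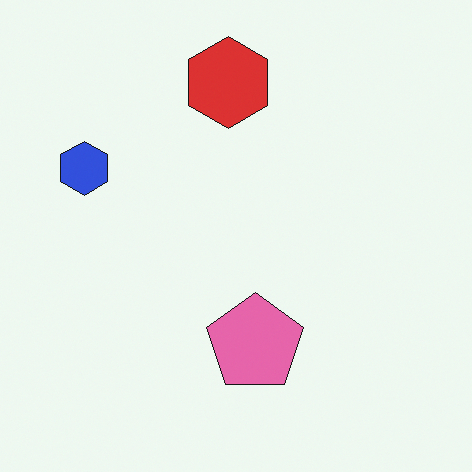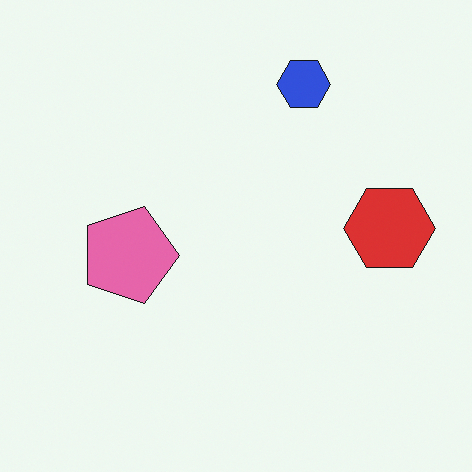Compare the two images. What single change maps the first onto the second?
The second image is the first rotated 90° clockwise.

The blue hexagon sits in the left of the first image and the top of the second — consistent with a whole-image 90° clockwise rotation.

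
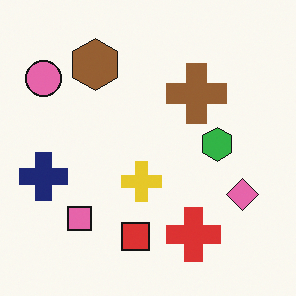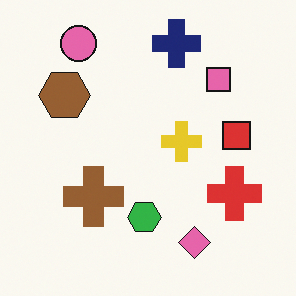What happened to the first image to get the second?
The second image is the first transposed (reflected across the top-left ↔ bottom-right diagonal).

Shapes have swapped their row and column positions — what was in the top-right is now in the bottom-left — a diagonal reflection.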